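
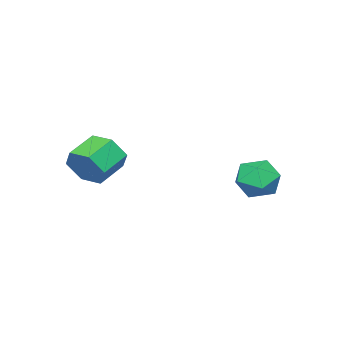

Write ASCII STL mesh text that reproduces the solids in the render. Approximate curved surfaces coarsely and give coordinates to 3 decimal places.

solid 
facet normal 0.924 0.029 -0.382
outer loop
vertex 4.838 -2.93 2.609
vertex 4.555 -3.391 1.89
vertex 4.526 -2.492 1.888
endloop
endfacet
facet normal 0.163 0.873 0.460
outer loop
vertex 4.838 -2.93 2.609
vertex 4.526 -2.492 1.888
vertex 3.627 -2.968 3.109
endloop
endfacet
facet normal 0.164 0.872 0.461
outer loop
vertex 3.627 -2.968 3.109
vertex 4.526 -2.492 1.888
vertex 3.316 -2.529 2.388
endloop
endfacet
facet normal -0.924 -0.029 0.381
outer loop
vertex 3.627 -2.968 3.109
vertex 3.316 -2.529 2.388
vertex 3.345 -3.429 2.39
endloop
endfacet
facet normal 0.924 0.029 -0.382
outer loop
vertex 4.526 -2.492 1.888
vertex 4.555 -3.391 1.89
vertex 4.243 -2.953 1.168
endloop
endfacet
facet normal -0.218 0.859 -0.464
outer loop
vertex 4.526 -2.492 1.888
vertex 4.243 -2.953 1.168
vertex 3.316 -2.529 2.388
endloop
endfacet
facet normal -0.219 0.858 -0.465
outer loop
vertex 3.316 -2.529 2.388
vertex 4.243 -2.953 1.168
vertex 3.033 -2.991 1.668
endloop
endfacet
facet normal -0.924 -0.029 0.382
outer loop
vertex 3.316 -2.529 2.388
vertex 3.033 -2.991 1.668
vertex 3.345 -3.429 2.39
endloop
endfacet
facet normal 0.924 0.030 -0.381
outer loop
vertex 4.243 -2.953 1.168
vertex 4.555 -3.391 1.89
vertex 4.273 -3.852 1.171
endloop
endfacet
facet normal -0.381 -0.016 -0.924
outer loop
vertex 4.243 -2.953 1.168
vertex 4.273 -3.852 1.171
vertex 3.033 -2.991 1.668
endloop
endfacet
facet normal -0.381 -0.015 -0.924
outer loop
vertex 3.033 -2.991 1.668
vertex 4.273 -3.852 1.171
vertex 3.062 -3.89 1.671
endloop
endfacet
facet normal -0.924 -0.029 0.382
outer loop
vertex 3.033 -2.991 1.668
vertex 3.062 -3.89 1.671
vertex 3.345 -3.429 2.39
endloop
endfacet
facet normal 0.924 0.029 -0.381
outer loop
vertex 4.273 -3.852 1.171
vertex 4.555 -3.391 1.89
vertex 4.584 -4.291 1.892
endloop
endfacet
facet normal -0.163 -0.872 -0.461
outer loop
vertex 4.273 -3.852 1.171
vertex 4.584 -4.291 1.892
vertex 3.062 -3.89 1.671
endloop
endfacet
facet normal -0.163 -0.873 -0.460
outer loop
vertex 3.062 -3.89 1.671
vertex 4.584 -4.291 1.892
vertex 3.374 -4.328 2.392
endloop
endfacet
facet normal -0.924 -0.029 0.382
outer loop
vertex 3.062 -3.89 1.671
vertex 3.374 -4.328 2.392
vertex 3.345 -3.429 2.39
endloop
endfacet
facet normal 0.924 0.029 -0.382
outer loop
vertex 4.584 -4.291 1.892
vertex 4.555 -3.391 1.89
vertex 4.867 -3.829 2.612
endloop
endfacet
facet normal 0.218 -0.858 0.465
outer loop
vertex 4.584 -4.291 1.892
vertex 4.867 -3.829 2.612
vertex 3.374 -4.328 2.392
endloop
endfacet
facet normal 0.219 -0.859 0.464
outer loop
vertex 3.374 -4.328 2.392
vertex 4.867 -3.829 2.612
vertex 3.657 -3.867 3.112
endloop
endfacet
facet normal -0.924 -0.029 0.382
outer loop
vertex 3.374 -4.328 2.392
vertex 3.657 -3.867 3.112
vertex 3.345 -3.429 2.39
endloop
endfacet
facet normal 0.924 0.029 -0.382
outer loop
vertex 4.867 -3.829 2.612
vertex 4.555 -3.391 1.89
vertex 4.838 -2.93 2.609
endloop
endfacet
facet normal 0.381 0.015 0.924
outer loop
vertex 4.867 -3.829 2.612
vertex 4.838 -2.93 2.609
vertex 3.657 -3.867 3.112
endloop
endfacet
facet normal 0.381 0.016 0.924
outer loop
vertex 3.657 -3.867 3.112
vertex 4.838 -2.93 2.609
vertex 3.627 -2.968 3.109
endloop
endfacet
facet normal -0.924 -0.030 0.381
outer loop
vertex 3.657 -3.867 3.112
vertex 3.627 -2.968 3.109
vertex 3.345 -3.429 2.39
endloop
endfacet
facet normal -0.618 0.764 -0.185
outer loop
vertex -0.124 1.381 0.5
vertex -0.791 0.976 1.054
vertex -0.155 1.582 1.435
endloop
endfacet
facet normal 0.064 0.976 -0.208
outer loop
vertex -0.124 1.381 0.5
vertex -0.155 1.582 1.435
vertex 0.687 1.435 1.005
endloop
endfacet
facet normal 0.399 0.588 -0.704
outer loop
vertex -0.124 1.381 0.5
vertex 0.687 1.435 1.005
vertex 0.572 0.739 0.358
endloop
endfacet
facet normal -0.076 0.136 -0.988
outer loop
vertex -0.124 1.381 0.5
vertex 0.572 0.739 0.358
vertex -0.341 0.456 0.389
endloop
endfacet
facet normal -0.703 0.245 -0.667
outer loop
vertex -0.124 1.381 0.5
vertex -0.341 0.456 0.389
vertex -0.791 0.976 1.054
endloop
endfacet
facet normal 0.362 0.830 0.425
outer loop
vertex 0.687 1.435 1.005
vertex -0.155 1.582 1.435
vertex 0.521 1.064 1.871
endloop
endfacet
facet normal -0.741 0.488 0.461
outer loop
vertex -0.155 1.582 1.435
vertex -0.791 0.976 1.054
vertex -0.392 0.781 1.902
endloop
endfacet
facet normal -0.880 -0.352 -0.320
outer loop
vertex -0.791 0.976 1.054
vertex -0.341 0.456 0.389
vertex -0.507 0.085 1.255
endloop
endfacet
facet normal 0.135 -0.529 -0.838
outer loop
vertex -0.341 0.456 0.389
vertex 0.572 0.739 0.358
vertex 0.335 -0.062 0.825
endloop
endfacet
facet normal 0.903 0.203 -0.378
outer loop
vertex 0.572 0.739 0.358
vertex 0.687 1.435 1.005
vertex 0.971 0.544 1.206
endloop
endfacet
facet normal 0.076 -0.136 0.988
outer loop
vertex 0.304 0.139 1.76
vertex 0.521 1.064 1.871
vertex -0.392 0.781 1.902
endloop
endfacet
facet normal -0.399 -0.588 0.704
outer loop
vertex 0.304 0.139 1.76
vertex -0.392 0.781 1.902
vertex -0.507 0.085 1.255
endloop
endfacet
facet normal -0.064 -0.976 0.208
outer loop
vertex 0.304 0.139 1.76
vertex -0.507 0.085 1.255
vertex 0.335 -0.062 0.825
endloop
endfacet
facet normal 0.618 -0.764 0.185
outer loop
vertex 0.304 0.139 1.76
vertex 0.335 -0.062 0.825
vertex 0.971 0.544 1.206
endloop
endfacet
facet normal 0.703 -0.245 0.667
outer loop
vertex 0.304 0.139 1.76
vertex 0.971 0.544 1.206
vertex 0.521 1.064 1.871
endloop
endfacet
facet normal -0.135 0.529 0.838
outer loop
vertex -0.392 0.781 1.902
vertex 0.521 1.064 1.871
vertex -0.155 1.582 1.435
endloop
endfacet
facet normal -0.903 -0.203 0.378
outer loop
vertex -0.507 0.085 1.255
vertex -0.392 0.781 1.902
vertex -0.791 0.976 1.054
endloop
endfacet
facet normal -0.362 -0.830 -0.425
outer loop
vertex 0.335 -0.062 0.825
vertex -0.507 0.085 1.255
vertex -0.341 0.456 0.389
endloop
endfacet
facet normal 0.741 -0.488 -0.461
outer loop
vertex 0.971 0.544 1.206
vertex 0.335 -0.062 0.825
vertex 0.572 0.739 0.358
endloop
endfacet
facet normal 0.880 0.352 0.320
outer loop
vertex 0.521 1.064 1.871
vertex 0.971 0.544 1.206
vertex 0.687 1.435 1.005
endloop
endfacet

endsolid


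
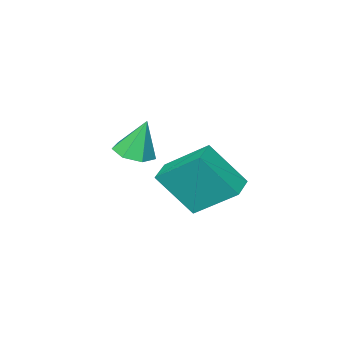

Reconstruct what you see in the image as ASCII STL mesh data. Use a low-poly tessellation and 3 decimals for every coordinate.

solid 
facet normal 0.221 -0.176 -0.959
outer loop
vertex 4.467 -3.167 -2.756
vertex 3.769 -2.783 -2.987
vertex 4.524 -2.458 -2.873
endloop
endfacet
facet normal 0.790 0.037 0.612
outer loop
vertex 4.467 -3.167 -2.756
vertex 4.524 -2.458 -2.873
vertex 3.411 -2.497 -1.433
endloop
endfacet
facet normal 0.221 -0.176 -0.959
outer loop
vertex 4.524 -2.458 -2.873
vertex 3.769 -2.783 -2.987
vertex 4.012 -1.994 -3.076
endloop
endfacet
facet normal 0.514 0.750 0.417
outer loop
vertex 4.524 -2.458 -2.873
vertex 4.012 -1.994 -3.076
vertex 3.411 -2.497 -1.433
endloop
endfacet
facet normal 0.221 -0.176 -0.959
outer loop
vertex 4.012 -1.994 -3.076
vertex 3.769 -2.783 -2.987
vertex 3.317 -2.124 -3.212
endloop
endfacet
facet normal -0.220 0.952 0.211
outer loop
vertex 4.012 -1.994 -3.076
vertex 3.317 -2.124 -3.212
vertex 3.411 -2.497 -1.433
endloop
endfacet
facet normal 0.221 -0.176 -0.959
outer loop
vertex 3.317 -2.124 -3.212
vertex 3.769 -2.783 -2.987
vertex 2.962 -2.749 -3.179
endloop
endfacet
facet normal -0.856 0.494 0.149
outer loop
vertex 3.317 -2.124 -3.212
vertex 2.962 -2.749 -3.179
vertex 3.411 -2.497 -1.433
endloop
endfacet
facet normal 0.221 -0.177 -0.959
outer loop
vertex 2.962 -2.749 -3.179
vertex 3.769 -2.783 -2.987
vertex 3.214 -3.4 -3.001
endloop
endfacet
facet normal -0.919 -0.280 0.277
outer loop
vertex 2.962 -2.749 -3.179
vertex 3.214 -3.4 -3.001
vertex 3.411 -2.497 -1.433
endloop
endfacet
facet normal 0.220 -0.176 -0.959
outer loop
vertex 3.214 -3.4 -3.001
vertex 3.769 -2.783 -2.987
vertex 3.884 -3.586 -2.813
endloop
endfacet
facet normal -0.359 -0.789 0.499
outer loop
vertex 3.214 -3.4 -3.001
vertex 3.884 -3.586 -2.813
vertex 3.411 -2.497 -1.433
endloop
endfacet
facet normal 0.220 -0.176 -0.959
outer loop
vertex 3.884 -3.586 -2.813
vertex 3.769 -2.783 -2.987
vertex 4.467 -3.167 -2.756
endloop
endfacet
facet normal 0.402 -0.647 0.648
outer loop
vertex 3.884 -3.586 -2.813
vertex 4.467 -3.167 -2.756
vertex 3.411 -2.497 -1.433
endloop
endfacet
facet normal -0.410 0.489 -0.770
outer loop
vertex 2.302 1.648 -2.992
vertex 3.131 2.179 -3.097
vertex 3.071 0.182 -4.332
endloop
endfacet
facet normal -0.837 -0.536 0.106
outer loop
vertex 3.929 -0.839 -2.723
vertex 2.302 1.648 -2.992
vertex 3.071 0.182 -4.332
endloop
endfacet
facet normal -0.410 0.489 -0.770
outer loop
vertex 3.071 0.182 -4.332
vertex 3.131 2.179 -3.097
vertex 3.9 0.713 -4.437
endloop
endfacet
facet normal 0.361 -0.688 -0.629
outer loop
vertex 3.9 0.713 -4.437
vertex 3.929 -0.839 -2.723
vertex 3.071 0.182 -4.332
endloop
endfacet
facet normal -0.361 0.688 0.629
outer loop
vertex 2.302 1.648 -2.992
vertex 3.989 1.158 -1.488
vertex 3.131 2.179 -3.097
endloop
endfacet
facet normal -0.837 -0.536 0.106
outer loop
vertex 3.16 0.627 -1.383
vertex 2.302 1.648 -2.992
vertex 3.929 -0.839 -2.723
endloop
endfacet
facet normal -0.361 0.688 0.629
outer loop
vertex 3.16 0.627 -1.383
vertex 3.989 1.158 -1.488
vertex 2.302 1.648 -2.992
endloop
endfacet
facet normal 0.837 0.536 -0.106
outer loop
vertex 3.131 2.179 -3.097
vertex 3.989 1.158 -1.488
vertex 3.9 0.713 -4.437
endloop
endfacet
facet normal 0.361 -0.688 -0.629
outer loop
vertex 4.758 -0.308 -2.828
vertex 3.929 -0.839 -2.723
vertex 3.9 0.713 -4.437
endloop
endfacet
facet normal 0.837 0.536 -0.106
outer loop
vertex 3.9 0.713 -4.437
vertex 3.989 1.158 -1.488
vertex 4.758 -0.308 -2.828
endloop
endfacet
facet normal 0.410 -0.489 0.770
outer loop
vertex 4.758 -0.308 -2.828
vertex 3.16 0.627 -1.383
vertex 3.929 -0.839 -2.723
endloop
endfacet
facet normal 0.410 -0.489 0.770
outer loop
vertex 3.989 1.158 -1.488
vertex 3.16 0.627 -1.383
vertex 4.758 -0.308 -2.828
endloop
endfacet

endsolid


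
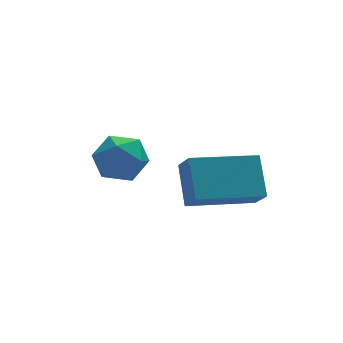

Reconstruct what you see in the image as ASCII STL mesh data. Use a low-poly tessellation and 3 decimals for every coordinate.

solid 
facet normal -0.735 -0.485 0.473
outer loop
vertex -0.774 3.89 1.847
vertex -0.414 3.091 1.587
vertex -0.157 3.473 2.378
endloop
endfacet
facet normal -0.592 0.137 0.795
outer loop
vertex -0.774 3.89 1.847
vertex -0.157 3.473 2.378
vertex -0.116 4.378 2.253
endloop
endfacet
facet normal -0.683 0.658 0.317
outer loop
vertex -0.774 3.89 1.847
vertex -0.116 4.378 2.253
vertex -0.347 4.556 1.386
endloop
endfacet
facet normal -0.884 0.359 -0.300
outer loop
vertex -0.774 3.89 1.847
vertex -0.347 4.556 1.386
vertex -0.531 3.76 0.974
endloop
endfacet
facet normal -0.916 -0.346 -0.203
outer loop
vertex -0.774 3.89 1.847
vertex -0.531 3.76 0.974
vertex -0.414 3.091 1.587
endloop
endfacet
facet normal 0.095 0.132 0.987
outer loop
vertex -0.116 4.378 2.253
vertex -0.157 3.473 2.378
vertex 0.651 3.88 2.246
endloop
endfacet
facet normal -0.138 -0.874 0.467
outer loop
vertex -0.157 3.473 2.378
vertex -0.414 3.091 1.587
vertex 0.467 3.084 1.834
endloop
endfacet
facet normal -0.428 -0.650 -0.628
outer loop
vertex -0.414 3.091 1.587
vertex -0.531 3.76 0.974
vertex 0.236 3.262 0.967
endloop
endfacet
facet normal -0.376 0.493 -0.784
outer loop
vertex -0.531 3.76 0.974
vertex -0.347 4.556 1.386
vertex 0.277 4.167 0.842
endloop
endfacet
facet normal -0.052 0.975 0.214
outer loop
vertex -0.347 4.556 1.386
vertex -0.116 4.378 2.253
vertex 0.534 4.549 1.633
endloop
endfacet
facet normal 0.884 -0.359 0.300
outer loop
vertex 0.894 3.75 1.373
vertex 0.651 3.88 2.246
vertex 0.467 3.084 1.834
endloop
endfacet
facet normal 0.683 -0.658 -0.317
outer loop
vertex 0.894 3.75 1.373
vertex 0.467 3.084 1.834
vertex 0.236 3.262 0.967
endloop
endfacet
facet normal 0.592 -0.137 -0.795
outer loop
vertex 0.894 3.75 1.373
vertex 0.236 3.262 0.967
vertex 0.277 4.167 0.842
endloop
endfacet
facet normal 0.735 0.485 -0.473
outer loop
vertex 0.894 3.75 1.373
vertex 0.277 4.167 0.842
vertex 0.534 4.549 1.633
endloop
endfacet
facet normal 0.916 0.346 0.203
outer loop
vertex 0.894 3.75 1.373
vertex 0.534 4.549 1.633
vertex 0.651 3.88 2.246
endloop
endfacet
facet normal 0.376 -0.493 0.784
outer loop
vertex 0.467 3.084 1.834
vertex 0.651 3.88 2.246
vertex -0.157 3.473 2.378
endloop
endfacet
facet normal 0.052 -0.975 -0.214
outer loop
vertex 0.236 3.262 0.967
vertex 0.467 3.084 1.834
vertex -0.414 3.091 1.587
endloop
endfacet
facet normal -0.095 -0.132 -0.987
outer loop
vertex 0.277 4.167 0.842
vertex 0.236 3.262 0.967
vertex -0.531 3.76 0.974
endloop
endfacet
facet normal 0.138 0.874 -0.467
outer loop
vertex 0.534 4.549 1.633
vertex 0.277 4.167 0.842
vertex -0.347 4.556 1.386
endloop
endfacet
facet normal 0.428 0.650 0.628
outer loop
vertex 0.651 3.88 2.246
vertex 0.534 4.549 1.633
vertex -0.116 4.378 2.253
endloop
endfacet
facet normal -0.991 0.018 0.130
outer loop
vertex 0.998 -0.088 2.172
vertex 1.146 0.937 3.158
vertex 0.921 0.581 1.488
endloop
endfacet
facet normal -0.104 -0.717 -0.689
outer loop
vertex 2.954 0.543 1.222
vertex 0.998 -0.088 2.172
vertex 0.921 0.581 1.488
endloop
endfacet
facet normal -0.991 0.020 0.129
outer loop
vertex 0.921 0.581 1.488
vertex 1.146 0.937 3.158
vertex 1.07 1.606 2.474
endloop
endfacet
facet normal -0.080 0.697 -0.713
outer loop
vertex 1.07 1.606 2.474
vertex 2.954 0.543 1.222
vertex 0.921 0.581 1.488
endloop
endfacet
facet normal 0.080 -0.697 0.713
outer loop
vertex 0.998 -0.088 2.172
vertex 3.179 0.899 2.892
vertex 1.146 0.937 3.158
endloop
endfacet
facet normal -0.104 -0.717 -0.690
outer loop
vertex 3.03 -0.126 1.906
vertex 0.998 -0.088 2.172
vertex 2.954 0.543 1.222
endloop
endfacet
facet normal 0.080 -0.697 0.713
outer loop
vertex 3.03 -0.126 1.906
vertex 3.179 0.899 2.892
vertex 0.998 -0.088 2.172
endloop
endfacet
facet normal 0.104 0.717 0.690
outer loop
vertex 1.146 0.937 3.158
vertex 3.179 0.899 2.892
vertex 1.07 1.606 2.474
endloop
endfacet
facet normal -0.080 0.697 -0.713
outer loop
vertex 3.102 1.568 2.208
vertex 2.954 0.543 1.222
vertex 1.07 1.606 2.474
endloop
endfacet
facet normal 0.104 0.717 0.689
outer loop
vertex 1.07 1.606 2.474
vertex 3.179 0.899 2.892
vertex 3.102 1.568 2.208
endloop
endfacet
facet normal 0.991 -0.019 -0.129
outer loop
vertex 3.102 1.568 2.208
vertex 3.03 -0.126 1.906
vertex 2.954 0.543 1.222
endloop
endfacet
facet normal 0.991 -0.019 -0.130
outer loop
vertex 3.179 0.899 2.892
vertex 3.03 -0.126 1.906
vertex 3.102 1.568 2.208
endloop
endfacet

endsolid


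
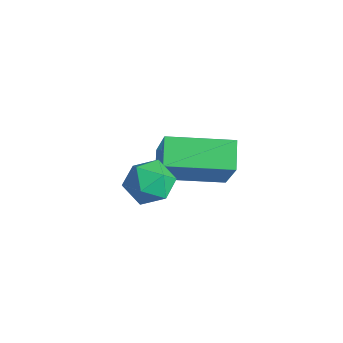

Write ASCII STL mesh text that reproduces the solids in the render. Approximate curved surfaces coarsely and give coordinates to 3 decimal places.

solid 
facet normal -0.515 -0.849 0.116
outer loop
vertex 1.289 -1.162 1.115
vertex 0.654 -0.71 1.604
vertex 0.271 -0.775 -0.563
endloop
endfacet
facet normal 0.689 -0.492 -0.532
outer loop
vertex 1.246 0.83 -0.784
vertex 1.289 -1.162 1.115
vertex 0.271 -0.775 -0.563
endloop
endfacet
facet normal -0.516 -0.848 0.117
outer loop
vertex 0.271 -0.775 -0.563
vertex 0.654 -0.71 1.604
vertex -0.363 -0.322 -0.074
endloop
endfacet
facet normal -0.509 0.194 -0.839
outer loop
vertex -0.363 -0.322 -0.074
vertex 1.246 0.83 -0.784
vertex 0.271 -0.775 -0.563
endloop
endfacet
facet normal 0.509 -0.193 0.839
outer loop
vertex 1.289 -1.162 1.115
vertex 1.629 0.895 1.383
vertex 0.654 -0.71 1.604
endloop
endfacet
facet normal 0.689 -0.492 -0.532
outer loop
vertex 2.263 0.442 0.894
vertex 1.289 -1.162 1.115
vertex 1.246 0.83 -0.784
endloop
endfacet
facet normal 0.509 -0.193 0.839
outer loop
vertex 2.263 0.442 0.894
vertex 1.629 0.895 1.383
vertex 1.289 -1.162 1.115
endloop
endfacet
facet normal -0.689 0.492 0.532
outer loop
vertex 0.654 -0.71 1.604
vertex 1.629 0.895 1.383
vertex -0.363 -0.322 -0.074
endloop
endfacet
facet normal -0.509 0.193 -0.839
outer loop
vertex 0.611 1.282 -0.295
vertex 1.246 0.83 -0.784
vertex -0.363 -0.322 -0.074
endloop
endfacet
facet normal -0.689 0.492 0.532
outer loop
vertex -0.363 -0.322 -0.074
vertex 1.629 0.895 1.383
vertex 0.611 1.282 -0.295
endloop
endfacet
facet normal 0.515 0.849 -0.116
outer loop
vertex 0.611 1.282 -0.295
vertex 2.263 0.442 0.894
vertex 1.246 0.83 -0.784
endloop
endfacet
facet normal 0.516 0.849 -0.117
outer loop
vertex 1.629 0.895 1.383
vertex 2.263 0.442 0.894
vertex 0.611 1.282 -0.295
endloop
endfacet
facet normal -0.038 0.219 0.975
outer loop
vertex 2.301 -1.942 2.715
vertex 2.388 -2.633 2.874
vertex 2.958 -2.209 2.801
endloop
endfacet
facet normal 0.232 0.764 0.602
outer loop
vertex 2.301 -1.942 2.715
vertex 2.958 -2.209 2.801
vertex 2.826 -1.75 2.269
endloop
endfacet
facet normal -0.253 0.961 0.116
outer loop
vertex 2.301 -1.942 2.715
vertex 2.826 -1.75 2.269
vertex 2.173 -1.891 2.013
endloop
endfacet
facet normal -0.823 0.536 0.189
outer loop
vertex 2.301 -1.942 2.715
vertex 2.173 -1.891 2.013
vertex 1.903 -2.437 2.387
endloop
endfacet
facet normal -0.690 0.079 0.719
outer loop
vertex 2.301 -1.942 2.715
vertex 1.903 -2.437 2.387
vertex 2.388 -2.633 2.874
endloop
endfacet
facet normal 0.809 0.529 0.255
outer loop
vertex 2.826 -1.75 2.269
vertex 2.958 -2.209 2.801
vertex 3.237 -2.323 2.153
endloop
endfacet
facet normal 0.372 -0.352 0.859
outer loop
vertex 2.958 -2.209 2.801
vertex 2.388 -2.633 2.874
vertex 2.967 -2.869 2.527
endloop
endfacet
facet normal -0.682 -0.580 0.446
outer loop
vertex 2.388 -2.633 2.874
vertex 1.903 -2.437 2.387
vertex 2.314 -3.01 2.271
endloop
endfacet
facet normal -0.896 0.160 -0.414
outer loop
vertex 1.903 -2.437 2.387
vertex 2.173 -1.891 2.013
vertex 2.182 -2.551 1.739
endloop
endfacet
facet normal 0.026 0.846 -0.532
outer loop
vertex 2.173 -1.891 2.013
vertex 2.826 -1.75 2.269
vertex 2.752 -2.127 1.666
endloop
endfacet
facet normal 0.823 -0.536 -0.189
outer loop
vertex 2.839 -2.818 1.825
vertex 3.237 -2.323 2.153
vertex 2.967 -2.869 2.527
endloop
endfacet
facet normal 0.253 -0.961 -0.116
outer loop
vertex 2.839 -2.818 1.825
vertex 2.967 -2.869 2.527
vertex 2.314 -3.01 2.271
endloop
endfacet
facet normal -0.232 -0.764 -0.602
outer loop
vertex 2.839 -2.818 1.825
vertex 2.314 -3.01 2.271
vertex 2.182 -2.551 1.739
endloop
endfacet
facet normal 0.038 -0.219 -0.975
outer loop
vertex 2.839 -2.818 1.825
vertex 2.182 -2.551 1.739
vertex 2.752 -2.127 1.666
endloop
endfacet
facet normal 0.690 -0.079 -0.719
outer loop
vertex 2.839 -2.818 1.825
vertex 2.752 -2.127 1.666
vertex 3.237 -2.323 2.153
endloop
endfacet
facet normal 0.896 -0.160 0.414
outer loop
vertex 2.967 -2.869 2.527
vertex 3.237 -2.323 2.153
vertex 2.958 -2.209 2.801
endloop
endfacet
facet normal -0.026 -0.846 0.532
outer loop
vertex 2.314 -3.01 2.271
vertex 2.967 -2.869 2.527
vertex 2.388 -2.633 2.874
endloop
endfacet
facet normal -0.809 -0.529 -0.255
outer loop
vertex 2.182 -2.551 1.739
vertex 2.314 -3.01 2.271
vertex 1.903 -2.437 2.387
endloop
endfacet
facet normal -0.372 0.352 -0.859
outer loop
vertex 2.752 -2.127 1.666
vertex 2.182 -2.551 1.739
vertex 2.173 -1.891 2.013
endloop
endfacet
facet normal 0.682 0.580 -0.446
outer loop
vertex 3.237 -2.323 2.153
vertex 2.752 -2.127 1.666
vertex 2.826 -1.75 2.269
endloop
endfacet

endsolid


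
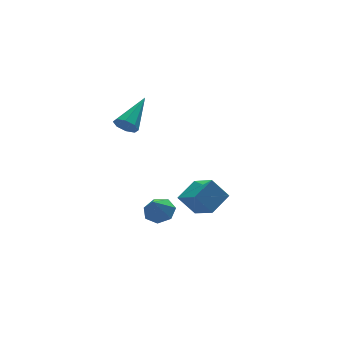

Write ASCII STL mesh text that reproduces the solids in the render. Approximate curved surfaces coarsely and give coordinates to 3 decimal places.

solid 
facet normal -0.688 -0.543 -0.481
outer loop
vertex 0.321 -2.048 0.978
vertex -0.072 -1.969 1.451
vertex 0.051 -1.661 0.928
endloop
endfacet
facet normal 0.625 0.346 -0.700
outer loop
vertex 0.321 -2.048 0.978
vertex 0.051 -1.661 0.928
vertex 1.272 -0.911 2.389
endloop
endfacet
facet normal -0.689 -0.542 -0.481
outer loop
vertex 0.051 -1.661 0.928
vertex -0.072 -1.969 1.451
vertex -0.291 -1.454 1.184
endloop
endfacet
facet normal 0.114 0.842 -0.528
outer loop
vertex 0.051 -1.661 0.928
vertex -0.291 -1.454 1.184
vertex 1.272 -0.911 2.389
endloop
endfacet
facet normal -0.689 -0.542 -0.480
outer loop
vertex -0.291 -1.454 1.184
vertex -0.072 -1.969 1.451
vertex -0.504 -1.549 1.597
endloop
endfacet
facet normal -0.351 0.936 0.034
outer loop
vertex -0.291 -1.454 1.184
vertex -0.504 -1.549 1.597
vertex 1.272 -0.911 2.389
endloop
endfacet
facet normal -0.690 -0.542 -0.480
outer loop
vertex -0.504 -1.549 1.597
vertex -0.072 -1.969 1.451
vertex -0.464 -1.89 1.925
endloop
endfacet
facet normal -0.497 0.571 0.654
outer loop
vertex -0.504 -1.549 1.597
vertex -0.464 -1.89 1.925
vertex 1.272 -0.911 2.389
endloop
endfacet
facet normal -0.689 -0.543 -0.480
outer loop
vertex -0.464 -1.89 1.925
vertex -0.072 -1.969 1.451
vertex -0.194 -2.277 1.975
endloop
endfacet
facet normal -0.237 -0.040 0.971
outer loop
vertex -0.464 -1.89 1.925
vertex -0.194 -2.277 1.975
vertex 1.272 -0.911 2.389
endloop
endfacet
facet normal -0.688 -0.544 -0.480
outer loop
vertex -0.194 -2.277 1.975
vertex -0.072 -1.969 1.451
vertex 0.148 -2.484 1.719
endloop
endfacet
facet normal 0.274 -0.536 0.799
outer loop
vertex -0.194 -2.277 1.975
vertex 0.148 -2.484 1.719
vertex 1.272 -0.911 2.389
endloop
endfacet
facet normal -0.688 -0.544 -0.480
outer loop
vertex 0.148 -2.484 1.719
vertex -0.072 -1.969 1.451
vertex 0.361 -2.389 1.306
endloop
endfacet
facet normal 0.740 -0.630 0.237
outer loop
vertex 0.148 -2.484 1.719
vertex 0.361 -2.389 1.306
vertex 1.272 -0.911 2.389
endloop
endfacet
facet normal -0.688 -0.543 -0.481
outer loop
vertex 0.361 -2.389 1.306
vertex -0.072 -1.969 1.451
vertex 0.321 -2.048 0.978
endloop
endfacet
facet normal 0.885 -0.265 -0.383
outer loop
vertex 0.361 -2.389 1.306
vertex 0.321 -2.048 0.978
vertex 1.272 -0.911 2.389
endloop
endfacet
facet normal -0.547 0.321 0.773
outer loop
vertex 2.826 -2.916 -3.327
vertex 3.901 -2.361 -2.797
vertex 2.53 -1.634 -4.068
endloop
endfacet
facet normal -0.814 -0.420 -0.401
outer loop
vertex 3.219 -2.039 -5.043
vertex 2.826 -2.916 -3.327
vertex 2.53 -1.634 -4.068
endloop
endfacet
facet normal -0.546 0.322 0.773
outer loop
vertex 2.53 -1.634 -4.068
vertex 3.901 -2.361 -2.797
vertex 3.605 -1.08 -3.539
endloop
endfacet
facet normal -0.196 0.849 -0.491
outer loop
vertex 3.605 -1.08 -3.539
vertex 3.219 -2.039 -5.043
vertex 2.53 -1.634 -4.068
endloop
endfacet
facet normal 0.196 -0.849 0.491
outer loop
vertex 2.826 -2.916 -3.327
vertex 4.59 -2.766 -3.772
vertex 3.901 -2.361 -2.797
endloop
endfacet
facet normal -0.814 -0.420 -0.401
outer loop
vertex 3.515 -3.32 -4.301
vertex 2.826 -2.916 -3.327
vertex 3.219 -2.039 -5.043
endloop
endfacet
facet normal 0.196 -0.849 0.491
outer loop
vertex 3.515 -3.32 -4.301
vertex 4.59 -2.766 -3.772
vertex 2.826 -2.916 -3.327
endloop
endfacet
facet normal 0.814 0.420 0.401
outer loop
vertex 3.901 -2.361 -2.797
vertex 4.59 -2.766 -3.772
vertex 3.605 -1.08 -3.539
endloop
endfacet
facet normal -0.196 0.849 -0.491
outer loop
vertex 4.294 -1.484 -4.513
vertex 3.219 -2.039 -5.043
vertex 3.605 -1.08 -3.539
endloop
endfacet
facet normal 0.814 0.420 0.402
outer loop
vertex 3.605 -1.08 -3.539
vertex 4.59 -2.766 -3.772
vertex 4.294 -1.484 -4.513
endloop
endfacet
facet normal 0.547 -0.321 -0.773
outer loop
vertex 4.294 -1.484 -4.513
vertex 3.515 -3.32 -4.301
vertex 3.219 -2.039 -5.043
endloop
endfacet
facet normal 0.546 -0.321 -0.774
outer loop
vertex 4.59 -2.766 -3.772
vertex 3.515 -3.32 -4.301
vertex 4.294 -1.484 -4.513
endloop
endfacet
facet normal 0.416 0.394 -0.820
outer loop
vertex 1.469 -3.955 -3.072
vertex 0.809 -3.653 -3.262
vertex 1.356 -3.357 -2.842
endloop
endfacet
facet normal 0.574 -0.197 0.795
outer loop
vertex 1.469 -3.955 -3.072
vertex 1.356 -3.357 -2.842
vertex 0.311 -4.127 -2.278
endloop
endfacet
facet normal 0.415 0.395 -0.819
outer loop
vertex 1.356 -3.357 -2.842
vertex 0.809 -3.653 -3.262
vertex 0.831 -2.982 -2.927
endloop
endfacet
facet normal 0.163 0.429 0.888
outer loop
vertex 1.356 -3.357 -2.842
vertex 0.831 -2.982 -2.927
vertex 0.311 -4.127 -2.278
endloop
endfacet
facet normal 0.417 0.395 -0.819
outer loop
vertex 0.831 -2.982 -2.927
vertex 0.809 -3.653 -3.262
vertex 0.29 -3.112 -3.265
endloop
endfacet
facet normal -0.526 0.587 0.615
outer loop
vertex 0.831 -2.982 -2.927
vertex 0.29 -3.112 -3.265
vertex 0.311 -4.127 -2.278
endloop
endfacet
facet normal 0.416 0.394 -0.820
outer loop
vertex 0.29 -3.112 -3.265
vertex 0.809 -3.653 -3.262
vertex 0.14 -3.65 -3.6
endloop
endfacet
facet normal -0.971 0.157 0.182
outer loop
vertex 0.29 -3.112 -3.265
vertex 0.14 -3.65 -3.6
vertex 0.311 -4.127 -2.278
endloop
endfacet
facet normal 0.416 0.394 -0.820
outer loop
vertex 0.14 -3.65 -3.6
vertex 0.809 -3.653 -3.262
vertex 0.494 -4.19 -3.68
endloop
endfacet
facet normal -0.839 -0.537 -0.085
outer loop
vertex 0.14 -3.65 -3.6
vertex 0.494 -4.19 -3.68
vertex 0.311 -4.127 -2.278
endloop
endfacet
facet normal 0.414 0.395 -0.820
outer loop
vertex 0.494 -4.19 -3.68
vertex 0.809 -3.653 -3.262
vertex 1.086 -4.325 -3.446
endloop
endfacet
facet normal -0.228 -0.974 0.014
outer loop
vertex 0.494 -4.19 -3.68
vertex 1.086 -4.325 -3.446
vertex 0.311 -4.127 -2.278
endloop
endfacet
facet normal 0.417 0.396 -0.818
outer loop
vertex 1.086 -4.325 -3.446
vertex 0.809 -3.653 -3.262
vertex 1.469 -3.955 -3.072
endloop
endfacet
facet normal 0.400 -0.823 0.405
outer loop
vertex 1.086 -4.325 -3.446
vertex 1.469 -3.955 -3.072
vertex 0.311 -4.127 -2.278
endloop
endfacet

endsolid


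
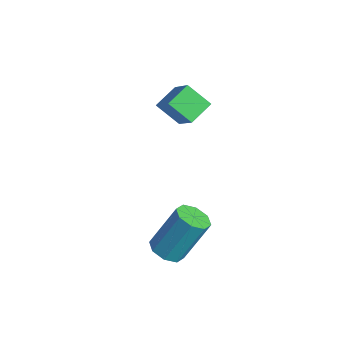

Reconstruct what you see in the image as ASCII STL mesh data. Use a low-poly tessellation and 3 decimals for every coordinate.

solid 
facet normal -0.750 0.015 -0.661
outer loop
vertex -2.13 -1.928 2.416
vertex -2.517 -0.948 2.878
vertex -1.413 -1.267 1.618
endloop
endfacet
facet normal 0.337 -0.851 -0.402
outer loop
vertex -0.183 -1.292 2.702
vertex -2.13 -1.928 2.416
vertex -1.413 -1.267 1.618
endloop
endfacet
facet normal -0.750 0.015 -0.661
outer loop
vertex -1.413 -1.267 1.618
vertex -2.517 -0.948 2.878
vertex -1.801 -0.288 2.08
endloop
endfacet
facet normal 0.569 0.524 -0.633
outer loop
vertex -1.801 -0.288 2.08
vertex -0.183 -1.292 2.702
vertex -1.413 -1.267 1.618
endloop
endfacet
facet normal -0.569 -0.524 0.634
outer loop
vertex -2.13 -1.928 2.416
vertex -1.287 -0.973 3.962
vertex -2.517 -0.948 2.878
endloop
endfacet
facet normal 0.337 -0.851 -0.402
outer loop
vertex -0.899 -1.952 3.5
vertex -2.13 -1.928 2.416
vertex -0.183 -1.292 2.702
endloop
endfacet
facet normal -0.568 -0.524 0.634
outer loop
vertex -0.899 -1.952 3.5
vertex -1.287 -0.973 3.962
vertex -2.13 -1.928 2.416
endloop
endfacet
facet normal -0.337 0.851 0.402
outer loop
vertex -2.517 -0.948 2.878
vertex -1.287 -0.973 3.962
vertex -1.801 -0.288 2.08
endloop
endfacet
facet normal 0.569 0.524 -0.634
outer loop
vertex -0.57 -0.312 3.164
vertex -0.183 -1.292 2.702
vertex -1.801 -0.288 2.08
endloop
endfacet
facet normal -0.337 0.851 0.402
outer loop
vertex -1.801 -0.288 2.08
vertex -1.287 -0.973 3.962
vertex -0.57 -0.312 3.164
endloop
endfacet
facet normal 0.750 -0.015 0.661
outer loop
vertex -0.57 -0.312 3.164
vertex -0.899 -1.952 3.5
vertex -0.183 -1.292 2.702
endloop
endfacet
facet normal 0.750 -0.015 0.661
outer loop
vertex -1.287 -0.973 3.962
vertex -0.899 -1.952 3.5
vertex -0.57 -0.312 3.164
endloop
endfacet
facet normal -0.089 -0.487 -0.869
outer loop
vertex 3.292 -3.173 -1.833
vertex 2.888 -3.695 -1.499
vertex 2.738 -3.056 -1.842
endloop
endfacet
facet normal 0.187 0.848 -0.496
outer loop
vertex 3.292 -3.173 -1.833
vertex 2.738 -3.056 -1.842
vertex 3.476 -2.163 -0.036
endloop
endfacet
facet normal 0.185 0.849 -0.495
outer loop
vertex 3.476 -2.163 -0.036
vertex 2.738 -3.056 -1.842
vertex 2.922 -2.047 -0.044
endloop
endfacet
facet normal 0.090 0.488 0.868
outer loop
vertex 3.476 -2.163 -0.036
vertex 2.922 -2.047 -0.044
vertex 3.072 -2.685 0.299
endloop
endfacet
facet normal -0.090 -0.487 -0.869
outer loop
vertex 2.738 -3.056 -1.842
vertex 2.888 -3.695 -1.499
vertex 2.271 -3.314 -1.649
endloop
endfacet
facet normal -0.561 0.745 -0.361
outer loop
vertex 2.738 -3.056 -1.842
vertex 2.271 -3.314 -1.649
vertex 2.922 -2.047 -0.044
endloop
endfacet
facet normal -0.561 0.745 -0.361
outer loop
vertex 2.922 -2.047 -0.044
vertex 2.271 -3.314 -1.649
vertex 2.456 -2.305 0.148
endloop
endfacet
facet normal 0.088 0.488 0.869
outer loop
vertex 2.922 -2.047 -0.044
vertex 2.456 -2.305 0.148
vertex 3.072 -2.685 0.299
endloop
endfacet
facet normal -0.090 -0.487 -0.869
outer loop
vertex 2.271 -3.314 -1.649
vertex 2.888 -3.695 -1.499
vertex 2.166 -3.794 -1.369
endloop
endfacet
facet normal -0.979 0.206 -0.015
outer loop
vertex 2.271 -3.314 -1.649
vertex 2.166 -3.794 -1.369
vertex 2.456 -2.305 0.148
endloop
endfacet
facet normal -0.979 0.205 -0.015
outer loop
vertex 2.456 -2.305 0.148
vertex 2.166 -3.794 -1.369
vertex 2.351 -2.785 0.429
endloop
endfacet
facet normal 0.089 0.489 0.868
outer loop
vertex 2.456 -2.305 0.148
vertex 2.351 -2.785 0.429
vertex 3.072 -2.685 0.299
endloop
endfacet
facet normal -0.089 -0.488 -0.868
outer loop
vertex 2.166 -3.794 -1.369
vertex 2.888 -3.695 -1.499
vertex 2.484 -4.217 -1.164
endloop
endfacet
facet normal -0.823 -0.454 0.340
outer loop
vertex 2.166 -3.794 -1.369
vertex 2.484 -4.217 -1.164
vertex 2.351 -2.785 0.429
endloop
endfacet
facet normal -0.823 -0.454 0.340
outer loop
vertex 2.351 -2.785 0.429
vertex 2.484 -4.217 -1.164
vertex 2.668 -3.207 0.633
endloop
endfacet
facet normal 0.089 0.487 0.869
outer loop
vertex 2.351 -2.785 0.429
vertex 2.668 -3.207 0.633
vertex 3.072 -2.685 0.299
endloop
endfacet
facet normal -0.090 -0.488 -0.868
outer loop
vertex 2.484 -4.217 -1.164
vertex 2.888 -3.695 -1.499
vertex 3.038 -4.333 -1.156
endloop
endfacet
facet normal -0.185 -0.849 0.496
outer loop
vertex 2.484 -4.217 -1.164
vertex 3.038 -4.333 -1.156
vertex 2.668 -3.207 0.633
endloop
endfacet
facet normal -0.187 -0.848 0.495
outer loop
vertex 2.668 -3.207 0.633
vertex 3.038 -4.333 -1.156
vertex 3.222 -3.324 0.642
endloop
endfacet
facet normal 0.089 0.487 0.869
outer loop
vertex 2.668 -3.207 0.633
vertex 3.222 -3.324 0.642
vertex 3.072 -2.685 0.299
endloop
endfacet
facet normal -0.088 -0.488 -0.869
outer loop
vertex 3.038 -4.333 -1.156
vertex 2.888 -3.695 -1.499
vertex 3.504 -4.075 -1.348
endloop
endfacet
facet normal 0.561 -0.745 0.361
outer loop
vertex 3.038 -4.333 -1.156
vertex 3.504 -4.075 -1.348
vertex 3.222 -3.324 0.642
endloop
endfacet
facet normal 0.561 -0.745 0.361
outer loop
vertex 3.222 -3.324 0.642
vertex 3.504 -4.075 -1.348
vertex 3.689 -3.066 0.449
endloop
endfacet
facet normal 0.090 0.487 0.869
outer loop
vertex 3.222 -3.324 0.642
vertex 3.689 -3.066 0.449
vertex 3.072 -2.685 0.299
endloop
endfacet
facet normal -0.089 -0.489 -0.868
outer loop
vertex 3.504 -4.075 -1.348
vertex 2.888 -3.695 -1.499
vertex 3.609 -3.595 -1.629
endloop
endfacet
facet normal 0.979 -0.205 0.015
outer loop
vertex 3.504 -4.075 -1.348
vertex 3.609 -3.595 -1.629
vertex 3.689 -3.066 0.449
endloop
endfacet
facet normal 0.979 -0.206 0.015
outer loop
vertex 3.689 -3.066 0.449
vertex 3.609 -3.595 -1.629
vertex 3.794 -2.586 0.169
endloop
endfacet
facet normal 0.090 0.487 0.869
outer loop
vertex 3.689 -3.066 0.449
vertex 3.794 -2.586 0.169
vertex 3.072 -2.685 0.299
endloop
endfacet
facet normal -0.089 -0.487 -0.869
outer loop
vertex 3.609 -3.595 -1.629
vertex 2.888 -3.695 -1.499
vertex 3.292 -3.173 -1.833
endloop
endfacet
facet normal 0.823 0.454 -0.340
outer loop
vertex 3.609 -3.595 -1.629
vertex 3.292 -3.173 -1.833
vertex 3.794 -2.586 0.169
endloop
endfacet
facet normal 0.823 0.454 -0.340
outer loop
vertex 3.794 -2.586 0.169
vertex 3.292 -3.173 -1.833
vertex 3.476 -2.163 -0.036
endloop
endfacet
facet normal 0.089 0.488 0.868
outer loop
vertex 3.794 -2.586 0.169
vertex 3.476 -2.163 -0.036
vertex 3.072 -2.685 0.299
endloop
endfacet

endsolid


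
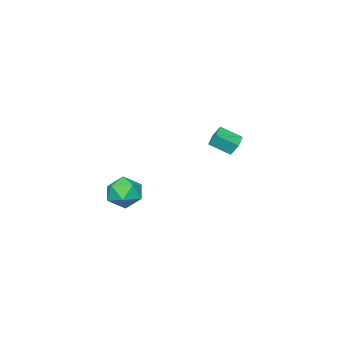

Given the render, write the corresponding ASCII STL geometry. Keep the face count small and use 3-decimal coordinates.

solid 
facet normal 0.239 0.940 0.243
outer loop
vertex 3.505 2.183 -3.478
vertex 3.782 1.858 -2.494
vertex 4.513 1.875 -3.278
endloop
endfacet
facet normal 0.342 0.823 -0.454
outer loop
vertex 3.505 2.183 -3.478
vertex 4.513 1.875 -3.278
vertex 4.031 1.574 -4.187
endloop
endfacet
facet normal -0.280 0.616 -0.737
outer loop
vertex 3.505 2.183 -3.478
vertex 4.031 1.574 -4.187
vertex 3.001 1.371 -3.965
endloop
endfacet
facet normal -0.767 0.605 -0.214
outer loop
vertex 3.505 2.183 -3.478
vertex 3.001 1.371 -3.965
vertex 2.848 1.547 -2.918
endloop
endfacet
facet normal -0.446 0.805 0.391
outer loop
vertex 3.505 2.183 -3.478
vertex 2.848 1.547 -2.918
vertex 3.782 1.858 -2.494
endloop
endfacet
facet normal 0.805 0.285 -0.521
outer loop
vertex 4.031 1.574 -4.187
vertex 4.513 1.875 -3.278
vertex 4.632 0.873 -3.642
endloop
endfacet
facet normal 0.639 0.475 0.606
outer loop
vertex 4.513 1.875 -3.278
vertex 3.782 1.858 -2.494
vertex 4.479 1.049 -2.595
endloop
endfacet
facet normal -0.469 0.255 0.846
outer loop
vertex 3.782 1.858 -2.494
vertex 2.848 1.547 -2.918
vertex 3.449 0.846 -2.373
endloop
endfacet
facet normal -0.989 -0.069 -0.133
outer loop
vertex 2.848 1.547 -2.918
vertex 3.001 1.371 -3.965
vertex 2.967 0.545 -3.282
endloop
endfacet
facet normal -0.201 -0.051 -0.978
outer loop
vertex 3.001 1.371 -3.965
vertex 4.031 1.574 -4.187
vertex 3.698 0.562 -4.066
endloop
endfacet
facet normal 0.767 -0.605 0.214
outer loop
vertex 3.975 0.237 -3.082
vertex 4.632 0.873 -3.642
vertex 4.479 1.049 -2.595
endloop
endfacet
facet normal 0.280 -0.616 0.737
outer loop
vertex 3.975 0.237 -3.082
vertex 4.479 1.049 -2.595
vertex 3.449 0.846 -2.373
endloop
endfacet
facet normal -0.342 -0.823 0.454
outer loop
vertex 3.975 0.237 -3.082
vertex 3.449 0.846 -2.373
vertex 2.967 0.545 -3.282
endloop
endfacet
facet normal -0.239 -0.940 -0.243
outer loop
vertex 3.975 0.237 -3.082
vertex 2.967 0.545 -3.282
vertex 3.698 0.562 -4.066
endloop
endfacet
facet normal 0.446 -0.805 -0.391
outer loop
vertex 3.975 0.237 -3.082
vertex 3.698 0.562 -4.066
vertex 4.632 0.873 -3.642
endloop
endfacet
facet normal 0.989 0.069 0.133
outer loop
vertex 4.479 1.049 -2.595
vertex 4.632 0.873 -3.642
vertex 4.513 1.875 -3.278
endloop
endfacet
facet normal 0.201 0.051 0.978
outer loop
vertex 3.449 0.846 -2.373
vertex 4.479 1.049 -2.595
vertex 3.782 1.858 -2.494
endloop
endfacet
facet normal -0.805 -0.285 0.521
outer loop
vertex 2.967 0.545 -3.282
vertex 3.449 0.846 -2.373
vertex 2.848 1.547 -2.918
endloop
endfacet
facet normal -0.639 -0.475 -0.606
outer loop
vertex 3.698 0.562 -4.066
vertex 2.967 0.545 -3.282
vertex 3.001 1.371 -3.965
endloop
endfacet
facet normal 0.469 -0.255 -0.846
outer loop
vertex 4.632 0.873 -3.642
vertex 3.698 0.562 -4.066
vertex 4.031 1.574 -4.187
endloop
endfacet
facet normal -0.855 -0.505 0.119
outer loop
vertex -3.17 0.957 -1.646
vertex -3.312 1.369 -0.916
vertex -3.843 1.936 -2.329
endloop
endfacet
facet normal 0.167 -0.484 -0.859
outer loop
vertex -2.868 2.511 -2.464
vertex -3.17 0.957 -1.646
vertex -3.843 1.936 -2.329
endloop
endfacet
facet normal -0.855 -0.504 0.119
outer loop
vertex -3.843 1.936 -2.329
vertex -3.312 1.369 -0.916
vertex -3.984 2.348 -1.599
endloop
endfacet
facet normal -0.491 0.715 -0.498
outer loop
vertex -3.984 2.348 -1.599
vertex -2.868 2.511 -2.464
vertex -3.843 1.936 -2.329
endloop
endfacet
facet normal 0.490 -0.715 0.499
outer loop
vertex -3.17 0.957 -1.646
vertex -2.337 1.944 -1.051
vertex -3.312 1.369 -0.916
endloop
endfacet
facet normal 0.167 -0.484 -0.859
outer loop
vertex -2.196 1.532 -1.781
vertex -3.17 0.957 -1.646
vertex -2.868 2.511 -2.464
endloop
endfacet
facet normal 0.491 -0.715 0.498
outer loop
vertex -2.196 1.532 -1.781
vertex -2.337 1.944 -1.051
vertex -3.17 0.957 -1.646
endloop
endfacet
facet normal -0.167 0.485 0.859
outer loop
vertex -3.312 1.369 -0.916
vertex -2.337 1.944 -1.051
vertex -3.984 2.348 -1.599
endloop
endfacet
facet normal -0.491 0.714 -0.499
outer loop
vertex -3.01 2.923 -1.734
vertex -2.868 2.511 -2.464
vertex -3.984 2.348 -1.599
endloop
endfacet
facet normal -0.167 0.484 0.859
outer loop
vertex -3.984 2.348 -1.599
vertex -2.337 1.944 -1.051
vertex -3.01 2.923 -1.734
endloop
endfacet
facet normal 0.855 0.504 -0.118
outer loop
vertex -3.01 2.923 -1.734
vertex -2.196 1.532 -1.781
vertex -2.868 2.511 -2.464
endloop
endfacet
facet normal 0.855 0.504 -0.120
outer loop
vertex -2.337 1.944 -1.051
vertex -2.196 1.532 -1.781
vertex -3.01 2.923 -1.734
endloop
endfacet

endsolid


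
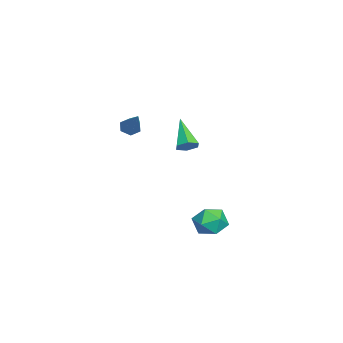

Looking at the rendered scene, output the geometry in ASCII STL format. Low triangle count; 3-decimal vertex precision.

solid 
facet normal 0.699 0.244 -0.672
outer loop
vertex -1.201 1.388 1.336
vertex -1.644 1.32 0.851
vertex -1.565 1.905 1.145
endloop
endfacet
facet normal 0.251 0.486 0.837
outer loop
vertex -1.201 1.388 1.336
vertex -1.565 1.905 1.145
vertex -3.076 0.82 2.229
endloop
endfacet
facet normal 0.699 0.244 -0.672
outer loop
vertex -1.565 1.905 1.145
vertex -1.644 1.32 0.851
vertex -2.007 1.837 0.661
endloop
endfacet
facet normal -0.427 0.863 0.269
outer loop
vertex -1.565 1.905 1.145
vertex -2.007 1.837 0.661
vertex -3.076 0.82 2.229
endloop
endfacet
facet normal 0.699 0.244 -0.672
outer loop
vertex -2.007 1.837 0.661
vertex -1.644 1.32 0.851
vertex -2.086 1.252 0.366
endloop
endfacet
facet normal -0.867 0.313 -0.388
outer loop
vertex -2.007 1.837 0.661
vertex -2.086 1.252 0.366
vertex -3.076 0.82 2.229
endloop
endfacet
facet normal 0.699 0.244 -0.672
outer loop
vertex -2.086 1.252 0.366
vertex -1.644 1.32 0.851
vertex -1.723 0.735 0.556
endloop
endfacet
facet normal -0.628 -0.616 -0.476
outer loop
vertex -2.086 1.252 0.366
vertex -1.723 0.735 0.556
vertex -3.076 0.82 2.229
endloop
endfacet
facet normal 0.699 0.245 -0.672
outer loop
vertex -1.723 0.735 0.556
vertex -1.644 1.32 0.851
vertex -1.28 0.803 1.041
endloop
endfacet
facet normal 0.052 -0.994 0.092
outer loop
vertex -1.723 0.735 0.556
vertex -1.28 0.803 1.041
vertex -3.076 0.82 2.229
endloop
endfacet
facet normal 0.699 0.245 -0.672
outer loop
vertex -1.28 0.803 1.041
vertex -1.644 1.32 0.851
vertex -1.201 1.388 1.336
endloop
endfacet
facet normal 0.491 -0.444 0.749
outer loop
vertex -1.28 0.803 1.041
vertex -1.201 1.388 1.336
vertex -3.076 0.82 2.229
endloop
endfacet
facet normal -0.971 -0.220 -0.095
outer loop
vertex -0.943 3.028 -4.0
vertex -0.697 2.078 -4.313
vertex -0.839 2.27 -3.31
endloop
endfacet
facet normal -0.869 0.263 0.420
outer loop
vertex -0.943 3.028 -4.0
vertex -0.839 2.27 -3.31
vertex -0.458 3.206 -3.108
endloop
endfacet
facet normal -0.544 0.829 0.130
outer loop
vertex -0.943 3.028 -4.0
vertex -0.458 3.206 -3.108
vertex -0.08 3.592 -3.986
endloop
endfacet
facet normal -0.446 0.696 -0.563
outer loop
vertex -0.943 3.028 -4.0
vertex -0.08 3.592 -3.986
vertex -0.228 2.895 -4.73
endloop
endfacet
facet normal -0.709 0.048 -0.703
outer loop
vertex -0.943 3.028 -4.0
vertex -0.228 2.895 -4.73
vertex -0.697 2.078 -4.313
endloop
endfacet
facet normal -0.427 -0.021 0.904
outer loop
vertex -0.458 3.206 -3.108
vertex -0.839 2.27 -3.31
vertex 0.088 2.365 -2.87
endloop
endfacet
facet normal -0.593 -0.802 0.070
outer loop
vertex -0.839 2.27 -3.31
vertex -0.697 2.078 -4.313
vertex -0.06 1.668 -3.614
endloop
endfacet
facet normal -0.170 -0.369 -0.914
outer loop
vertex -0.697 2.078 -4.313
vertex -0.228 2.895 -4.73
vertex 0.318 2.054 -4.492
endloop
endfacet
facet normal 0.257 0.679 -0.687
outer loop
vertex -0.228 2.895 -4.73
vertex -0.08 3.592 -3.986
vertex 0.699 2.99 -4.29
endloop
endfacet
facet normal 0.098 0.895 0.436
outer loop
vertex -0.08 3.592 -3.986
vertex -0.458 3.206 -3.108
vertex 0.557 3.182 -3.287
endloop
endfacet
facet normal 0.446 -0.696 0.563
outer loop
vertex 0.803 2.232 -3.6
vertex 0.088 2.365 -2.87
vertex -0.06 1.668 -3.614
endloop
endfacet
facet normal 0.544 -0.829 -0.130
outer loop
vertex 0.803 2.232 -3.6
vertex -0.06 1.668 -3.614
vertex 0.318 2.054 -4.492
endloop
endfacet
facet normal 0.869 -0.263 -0.420
outer loop
vertex 0.803 2.232 -3.6
vertex 0.318 2.054 -4.492
vertex 0.699 2.99 -4.29
endloop
endfacet
facet normal 0.971 0.220 0.095
outer loop
vertex 0.803 2.232 -3.6
vertex 0.699 2.99 -4.29
vertex 0.557 3.182 -3.287
endloop
endfacet
facet normal 0.709 -0.048 0.703
outer loop
vertex 0.803 2.232 -3.6
vertex 0.557 3.182 -3.287
vertex 0.088 2.365 -2.87
endloop
endfacet
facet normal -0.257 -0.679 0.687
outer loop
vertex -0.06 1.668 -3.614
vertex 0.088 2.365 -2.87
vertex -0.839 2.27 -3.31
endloop
endfacet
facet normal -0.098 -0.895 -0.436
outer loop
vertex 0.318 2.054 -4.492
vertex -0.06 1.668 -3.614
vertex -0.697 2.078 -4.313
endloop
endfacet
facet normal 0.427 0.021 -0.904
outer loop
vertex 0.699 2.99 -4.29
vertex 0.318 2.054 -4.492
vertex -0.228 2.895 -4.73
endloop
endfacet
facet normal 0.593 0.802 -0.070
outer loop
vertex 0.557 3.182 -3.287
vertex 0.699 2.99 -4.29
vertex -0.08 3.592 -3.986
endloop
endfacet
facet normal 0.170 0.369 0.914
outer loop
vertex 0.088 2.365 -2.87
vertex 0.557 3.182 -3.287
vertex -0.458 3.206 -3.108
endloop
endfacet
facet normal -0.671 -0.288 -0.683
outer loop
vertex -0.227 -1.445 2.162
vertex -0.63 -1.515 2.587
vertex -0.576 -0.995 2.315
endloop
endfacet
facet normal 0.605 0.633 -0.482
outer loop
vertex -0.227 -1.445 2.162
vertex -0.576 -0.995 2.315
vertex 0.65 -0.965 3.893
endloop
endfacet
facet normal -0.670 -0.288 -0.684
outer loop
vertex -0.576 -0.995 2.315
vertex -0.63 -1.515 2.587
vertex -0.979 -1.065 2.739
endloop
endfacet
facet normal -0.106 0.992 0.063
outer loop
vertex -0.576 -0.995 2.315
vertex -0.979 -1.065 2.739
vertex 0.65 -0.965 3.893
endloop
endfacet
facet normal -0.670 -0.289 -0.683
outer loop
vertex -0.979 -1.065 2.739
vertex -0.63 -1.515 2.587
vertex -1.033 -1.585 3.012
endloop
endfacet
facet normal -0.538 0.435 0.722
outer loop
vertex -0.979 -1.065 2.739
vertex -1.033 -1.585 3.012
vertex 0.65 -0.965 3.893
endloop
endfacet
facet normal -0.671 -0.287 -0.684
outer loop
vertex -1.033 -1.585 3.012
vertex -0.63 -1.515 2.587
vertex -0.684 -2.036 2.859
endloop
endfacet
facet normal -0.259 -0.484 0.836
outer loop
vertex -1.033 -1.585 3.012
vertex -0.684 -2.036 2.859
vertex 0.65 -0.965 3.893
endloop
endfacet
facet normal -0.671 -0.287 -0.684
outer loop
vertex -0.684 -2.036 2.859
vertex -0.63 -1.515 2.587
vertex -0.281 -1.966 2.434
endloop
endfacet
facet normal 0.452 -0.843 0.290
outer loop
vertex -0.684 -2.036 2.859
vertex -0.281 -1.966 2.434
vertex 0.65 -0.965 3.893
endloop
endfacet
facet normal -0.671 -0.287 -0.684
outer loop
vertex -0.281 -1.966 2.434
vertex -0.63 -1.515 2.587
vertex -0.227 -1.445 2.162
endloop
endfacet
facet normal 0.885 -0.285 -0.369
outer loop
vertex -0.281 -1.966 2.434
vertex -0.227 -1.445 2.162
vertex 0.65 -0.965 3.893
endloop
endfacet

endsolid


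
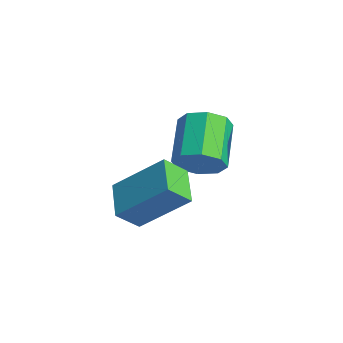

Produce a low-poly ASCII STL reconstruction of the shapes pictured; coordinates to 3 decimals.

solid 
facet normal 0.728 -0.427 -0.536
outer loop
vertex -1.991 0.326 2.208
vertex -2.606 -0.142 1.746
vertex -2.209 0.66 1.646
endloop
endfacet
facet normal 0.608 0.763 0.218
outer loop
vertex -1.991 0.326 2.208
vertex -2.209 0.66 1.646
vertex -3.359 1.129 3.216
endloop
endfacet
facet normal 0.608 0.763 0.218
outer loop
vertex -3.359 1.129 3.216
vertex -2.209 0.66 1.646
vertex -3.577 1.463 2.654
endloop
endfacet
facet normal -0.728 0.428 0.536
outer loop
vertex -3.359 1.129 3.216
vertex -3.577 1.463 2.654
vertex -3.974 0.662 2.754
endloop
endfacet
facet normal 0.728 -0.427 -0.536
outer loop
vertex -2.209 0.66 1.646
vertex -2.606 -0.142 1.746
vertex -2.659 0.524 1.143
endloop
endfacet
facet normal 0.206 0.882 -0.423
outer loop
vertex -2.209 0.66 1.646
vertex -2.659 0.524 1.143
vertex -3.577 1.463 2.654
endloop
endfacet
facet normal 0.207 0.882 -0.422
outer loop
vertex -3.577 1.463 2.654
vertex -2.659 0.524 1.143
vertex -4.027 1.328 2.151
endloop
endfacet
facet normal -0.728 0.428 0.536
outer loop
vertex -3.577 1.463 2.654
vertex -4.027 1.328 2.151
vertex -3.974 0.662 2.754
endloop
endfacet
facet normal 0.728 -0.427 -0.536
outer loop
vertex -2.659 0.524 1.143
vertex -2.606 -0.142 1.746
vertex -3.078 -0.002 0.993
endloop
endfacet
facet normal -0.316 0.485 -0.816
outer loop
vertex -2.659 0.524 1.143
vertex -3.078 -0.002 0.993
vertex -4.027 1.328 2.151
endloop
endfacet
facet normal -0.316 0.485 -0.816
outer loop
vertex -4.027 1.328 2.151
vertex -3.078 -0.002 0.993
vertex -4.447 0.802 2.001
endloop
endfacet
facet normal -0.727 0.428 0.536
outer loop
vertex -4.027 1.328 2.151
vertex -4.447 0.802 2.001
vertex -3.974 0.662 2.754
endloop
endfacet
facet normal 0.728 -0.428 -0.536
outer loop
vertex -3.078 -0.002 0.993
vertex -2.606 -0.142 1.746
vertex -3.221 -0.609 1.284
endloop
endfacet
facet normal -0.654 -0.196 -0.731
outer loop
vertex -3.078 -0.002 0.993
vertex -3.221 -0.609 1.284
vertex -4.447 0.802 2.001
endloop
endfacet
facet normal -0.654 -0.197 -0.731
outer loop
vertex -4.447 0.802 2.001
vertex -3.221 -0.609 1.284
vertex -4.589 0.194 2.292
endloop
endfacet
facet normal -0.728 0.427 0.537
outer loop
vertex -4.447 0.802 2.001
vertex -4.589 0.194 2.292
vertex -3.974 0.662 2.754
endloop
endfacet
facet normal 0.728 -0.428 -0.536
outer loop
vertex -3.221 -0.609 1.284
vertex -2.606 -0.142 1.746
vertex -3.003 -0.943 1.846
endloop
endfacet
facet normal -0.608 -0.763 -0.218
outer loop
vertex -3.221 -0.609 1.284
vertex -3.003 -0.943 1.846
vertex -4.589 0.194 2.292
endloop
endfacet
facet normal -0.608 -0.763 -0.218
outer loop
vertex -4.589 0.194 2.292
vertex -3.003 -0.943 1.846
vertex -4.371 -0.14 2.854
endloop
endfacet
facet normal -0.728 0.427 0.536
outer loop
vertex -4.589 0.194 2.292
vertex -4.371 -0.14 2.854
vertex -3.974 0.662 2.754
endloop
endfacet
facet normal 0.728 -0.428 -0.536
outer loop
vertex -3.003 -0.943 1.846
vertex -2.606 -0.142 1.746
vertex -2.553 -0.808 2.349
endloop
endfacet
facet normal -0.207 -0.883 0.422
outer loop
vertex -3.003 -0.943 1.846
vertex -2.553 -0.808 2.349
vertex -4.371 -0.14 2.854
endloop
endfacet
facet normal -0.207 -0.882 0.423
outer loop
vertex -4.371 -0.14 2.854
vertex -2.553 -0.808 2.349
vertex -3.921 -0.004 3.357
endloop
endfacet
facet normal -0.728 0.427 0.536
outer loop
vertex -4.371 -0.14 2.854
vertex -3.921 -0.004 3.357
vertex -3.974 0.662 2.754
endloop
endfacet
facet normal 0.727 -0.428 -0.536
outer loop
vertex -2.553 -0.808 2.349
vertex -2.606 -0.142 1.746
vertex -2.133 -0.282 2.499
endloop
endfacet
facet normal 0.316 -0.485 0.816
outer loop
vertex -2.553 -0.808 2.349
vertex -2.133 -0.282 2.499
vertex -3.921 -0.004 3.357
endloop
endfacet
facet normal 0.316 -0.484 0.816
outer loop
vertex -3.921 -0.004 3.357
vertex -2.133 -0.282 2.499
vertex -3.502 0.522 3.507
endloop
endfacet
facet normal -0.728 0.427 0.536
outer loop
vertex -3.921 -0.004 3.357
vertex -3.502 0.522 3.507
vertex -3.974 0.662 2.754
endloop
endfacet
facet normal 0.728 -0.427 -0.537
outer loop
vertex -2.133 -0.282 2.499
vertex -2.606 -0.142 1.746
vertex -1.991 0.326 2.208
endloop
endfacet
facet normal 0.654 0.197 0.731
outer loop
vertex -2.133 -0.282 2.499
vertex -1.991 0.326 2.208
vertex -3.502 0.522 3.507
endloop
endfacet
facet normal 0.654 0.196 0.731
outer loop
vertex -3.502 0.522 3.507
vertex -1.991 0.326 2.208
vertex -3.359 1.129 3.216
endloop
endfacet
facet normal -0.728 0.428 0.536
outer loop
vertex -3.502 0.522 3.507
vertex -3.359 1.129 3.216
vertex -3.974 0.662 2.754
endloop
endfacet
facet normal -0.894 0.284 0.346
outer loop
vertex -1.936 -3.333 1.962
vertex -0.984 -2.025 3.347
vertex -1.966 -2.553 1.245
endloop
endfacet
facet normal -0.446 -0.615 -0.650
outer loop
vertex -0.696 -2.955 0.753
vertex -1.936 -3.333 1.962
vertex -1.966 -2.553 1.245
endloop
endfacet
facet normal -0.894 0.284 0.346
outer loop
vertex -1.966 -2.553 1.245
vertex -0.984 -2.025 3.347
vertex -1.014 -1.244 2.63
endloop
endfacet
facet normal -0.029 0.736 -0.676
outer loop
vertex -1.014 -1.244 2.63
vertex -0.696 -2.955 0.753
vertex -1.966 -2.553 1.245
endloop
endfacet
facet normal 0.029 -0.736 0.676
outer loop
vertex -1.936 -3.333 1.962
vertex 0.286 -2.427 2.855
vertex -0.984 -2.025 3.347
endloop
endfacet
facet normal -0.447 -0.614 -0.650
outer loop
vertex -0.666 -3.736 1.47
vertex -1.936 -3.333 1.962
vertex -0.696 -2.955 0.753
endloop
endfacet
facet normal 0.028 -0.736 0.676
outer loop
vertex -0.666 -3.736 1.47
vertex 0.286 -2.427 2.855
vertex -1.936 -3.333 1.962
endloop
endfacet
facet normal 0.446 0.614 0.651
outer loop
vertex -0.984 -2.025 3.347
vertex 0.286 -2.427 2.855
vertex -1.014 -1.244 2.63
endloop
endfacet
facet normal -0.028 0.736 -0.676
outer loop
vertex 0.256 -1.647 2.138
vertex -0.696 -2.955 0.753
vertex -1.014 -1.244 2.63
endloop
endfacet
facet normal 0.447 0.615 0.650
outer loop
vertex -1.014 -1.244 2.63
vertex 0.286 -2.427 2.855
vertex 0.256 -1.647 2.138
endloop
endfacet
facet normal 0.894 -0.284 -0.347
outer loop
vertex 0.256 -1.647 2.138
vertex -0.666 -3.736 1.47
vertex -0.696 -2.955 0.753
endloop
endfacet
facet normal 0.894 -0.284 -0.346
outer loop
vertex 0.286 -2.427 2.855
vertex -0.666 -3.736 1.47
vertex 0.256 -1.647 2.138
endloop
endfacet

endsolid


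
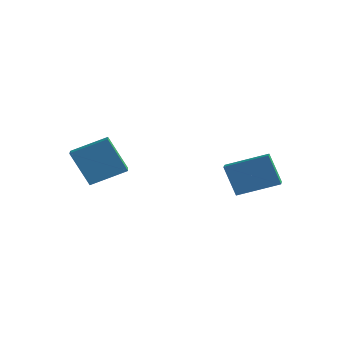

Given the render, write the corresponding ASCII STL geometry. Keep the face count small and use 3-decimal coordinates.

solid 
facet normal -0.579 -0.694 -0.428
outer loop
vertex -1.911 -2.565 1.934
vertex -2.535 -1.95 1.781
vertex -1.11 -2.178 0.221
endloop
endfacet
facet normal 0.702 -0.692 0.172
outer loop
vertex -0.085 -0.95 0.979
vertex -1.911 -2.565 1.934
vertex -1.11 -2.178 0.221
endloop
endfacet
facet normal -0.579 -0.694 -0.428
outer loop
vertex -1.11 -2.178 0.221
vertex -2.535 -1.95 1.781
vertex -1.735 -1.563 0.069
endloop
endfacet
facet normal 0.414 0.202 -0.887
outer loop
vertex -1.735 -1.563 0.069
vertex -0.085 -0.95 0.979
vertex -1.11 -2.178 0.221
endloop
endfacet
facet normal -0.415 -0.201 0.887
outer loop
vertex -1.911 -2.565 1.934
vertex -1.51 -0.722 2.539
vertex -2.535 -1.95 1.781
endloop
endfacet
facet normal 0.701 -0.692 0.171
outer loop
vertex -0.885 -1.337 2.691
vertex -1.911 -2.565 1.934
vertex -0.085 -0.95 0.979
endloop
endfacet
facet normal -0.414 -0.201 0.888
outer loop
vertex -0.885 -1.337 2.691
vertex -1.51 -0.722 2.539
vertex -1.911 -2.565 1.934
endloop
endfacet
facet normal -0.702 0.692 -0.172
outer loop
vertex -2.535 -1.95 1.781
vertex -1.51 -0.722 2.539
vertex -1.735 -1.563 0.069
endloop
endfacet
facet normal 0.415 0.200 -0.887
outer loop
vertex -0.709 -0.335 0.826
vertex -0.085 -0.95 0.979
vertex -1.735 -1.563 0.069
endloop
endfacet
facet normal -0.701 0.692 -0.172
outer loop
vertex -1.735 -1.563 0.069
vertex -1.51 -0.722 2.539
vertex -0.709 -0.335 0.826
endloop
endfacet
facet normal 0.579 0.694 0.428
outer loop
vertex -0.709 -0.335 0.826
vertex -0.885 -1.337 2.691
vertex -0.085 -0.95 0.979
endloop
endfacet
facet normal 0.579 0.694 0.428
outer loop
vertex -1.51 -0.722 2.539
vertex -0.885 -1.337 2.691
vertex -0.709 -0.335 0.826
endloop
endfacet
facet normal -0.612 0.762 -0.214
outer loop
vertex 1.924 2.843 0.85
vertex 3.292 4.128 1.513
vertex 2.567 2.936 -0.656
endloop
endfacet
facet normal -0.687 -0.645 -0.333
outer loop
vertex 3.148 2.212 -0.453
vertex 1.924 2.843 0.85
vertex 2.567 2.936 -0.656
endloop
endfacet
facet normal -0.612 0.762 -0.214
outer loop
vertex 2.567 2.936 -0.656
vertex 3.292 4.128 1.513
vertex 3.935 4.221 0.007
endloop
endfacet
facet normal 0.392 0.057 -0.918
outer loop
vertex 3.935 4.221 0.007
vertex 3.148 2.212 -0.453
vertex 2.567 2.936 -0.656
endloop
endfacet
facet normal -0.392 -0.057 0.918
outer loop
vertex 1.924 2.843 0.85
vertex 3.873 3.404 1.716
vertex 3.292 4.128 1.513
endloop
endfacet
facet normal -0.687 -0.645 -0.333
outer loop
vertex 2.505 2.119 1.053
vertex 1.924 2.843 0.85
vertex 3.148 2.212 -0.453
endloop
endfacet
facet normal -0.392 -0.057 0.918
outer loop
vertex 2.505 2.119 1.053
vertex 3.873 3.404 1.716
vertex 1.924 2.843 0.85
endloop
endfacet
facet normal 0.687 0.645 0.333
outer loop
vertex 3.292 4.128 1.513
vertex 3.873 3.404 1.716
vertex 3.935 4.221 0.007
endloop
endfacet
facet normal 0.392 0.057 -0.918
outer loop
vertex 4.516 3.497 0.21
vertex 3.148 2.212 -0.453
vertex 3.935 4.221 0.007
endloop
endfacet
facet normal 0.687 0.645 0.333
outer loop
vertex 3.935 4.221 0.007
vertex 3.873 3.404 1.716
vertex 4.516 3.497 0.21
endloop
endfacet
facet normal 0.612 -0.762 0.214
outer loop
vertex 4.516 3.497 0.21
vertex 2.505 2.119 1.053
vertex 3.148 2.212 -0.453
endloop
endfacet
facet normal 0.612 -0.762 0.214
outer loop
vertex 3.873 3.404 1.716
vertex 2.505 2.119 1.053
vertex 4.516 3.497 0.21
endloop
endfacet

endsolid


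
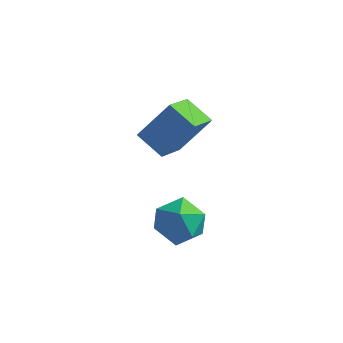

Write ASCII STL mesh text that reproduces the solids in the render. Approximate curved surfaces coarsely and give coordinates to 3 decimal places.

solid 
facet normal -0.524 -0.403 -0.750
outer loop
vertex 2.581 0.429 0.585
vertex 1.453 0.856 1.144
vertex 2.711 1.997 -0.349
endloop
endfacet
facet normal 0.849 -0.321 -0.420
outer loop
vertex 3.707 2.764 1.076
vertex 2.581 0.429 0.585
vertex 2.711 1.997 -0.349
endloop
endfacet
facet normal -0.524 -0.403 -0.750
outer loop
vertex 2.711 1.997 -0.349
vertex 1.453 0.856 1.144
vertex 1.583 2.424 0.21
endloop
endfacet
facet normal 0.071 0.857 -0.511
outer loop
vertex 1.583 2.424 0.21
vertex 3.707 2.764 1.076
vertex 2.711 1.997 -0.349
endloop
endfacet
facet normal -0.071 -0.857 0.511
outer loop
vertex 2.581 0.429 0.585
vertex 2.449 1.623 2.569
vertex 1.453 0.856 1.144
endloop
endfacet
facet normal 0.849 -0.321 -0.420
outer loop
vertex 3.577 1.196 2.01
vertex 2.581 0.429 0.585
vertex 3.707 2.764 1.076
endloop
endfacet
facet normal -0.071 -0.857 0.511
outer loop
vertex 3.577 1.196 2.01
vertex 2.449 1.623 2.569
vertex 2.581 0.429 0.585
endloop
endfacet
facet normal -0.849 0.321 0.420
outer loop
vertex 1.453 0.856 1.144
vertex 2.449 1.623 2.569
vertex 1.583 2.424 0.21
endloop
endfacet
facet normal 0.071 0.857 -0.511
outer loop
vertex 2.579 3.191 1.635
vertex 3.707 2.764 1.076
vertex 1.583 2.424 0.21
endloop
endfacet
facet normal -0.849 0.321 0.420
outer loop
vertex 1.583 2.424 0.21
vertex 2.449 1.623 2.569
vertex 2.579 3.191 1.635
endloop
endfacet
facet normal 0.524 0.403 0.750
outer loop
vertex 2.579 3.191 1.635
vertex 3.577 1.196 2.01
vertex 3.707 2.764 1.076
endloop
endfacet
facet normal 0.524 0.403 0.750
outer loop
vertex 2.449 1.623 2.569
vertex 3.577 1.196 2.01
vertex 2.579 3.191 1.635
endloop
endfacet
facet normal -0.206 0.937 0.281
outer loop
vertex 3.747 1.033 -2.802
vertex 2.656 0.769 -2.723
vertex 3.331 0.65 -1.83
endloop
endfacet
facet normal 0.450 0.749 0.487
outer loop
vertex 3.747 1.033 -2.802
vertex 3.331 0.65 -1.83
vertex 4.331 0.287 -2.195
endloop
endfacet
facet normal 0.820 0.564 -0.096
outer loop
vertex 3.747 1.033 -2.802
vertex 4.331 0.287 -2.195
vertex 4.274 0.18 -3.314
endloop
endfacet
facet normal 0.392 0.639 -0.661
outer loop
vertex 3.747 1.033 -2.802
vertex 4.274 0.18 -3.314
vertex 3.239 0.478 -3.64
endloop
endfacet
facet normal -0.242 0.870 -0.430
outer loop
vertex 3.747 1.033 -2.802
vertex 3.239 0.478 -3.64
vertex 2.656 0.769 -2.723
endloop
endfacet
facet normal 0.392 0.172 0.904
outer loop
vertex 4.331 0.287 -2.195
vertex 3.331 0.65 -1.83
vertex 3.601 -0.438 -1.74
endloop
endfacet
facet normal -0.669 0.478 0.569
outer loop
vertex 3.331 0.65 -1.83
vertex 2.656 0.769 -2.723
vertex 2.566 -0.14 -2.066
endloop
endfacet
facet normal -0.727 0.369 -0.579
outer loop
vertex 2.656 0.769 -2.723
vertex 3.239 0.478 -3.64
vertex 2.509 -0.247 -3.185
endloop
endfacet
facet normal 0.299 -0.005 -0.954
outer loop
vertex 3.239 0.478 -3.64
vertex 4.274 0.18 -3.314
vertex 3.509 -0.61 -3.55
endloop
endfacet
facet normal 0.991 -0.126 -0.038
outer loop
vertex 4.274 0.18 -3.314
vertex 4.331 0.287 -2.195
vertex 4.184 -0.729 -2.657
endloop
endfacet
facet normal -0.392 -0.639 0.661
outer loop
vertex 3.093 -0.993 -2.578
vertex 3.601 -0.438 -1.74
vertex 2.566 -0.14 -2.066
endloop
endfacet
facet normal -0.820 -0.564 0.096
outer loop
vertex 3.093 -0.993 -2.578
vertex 2.566 -0.14 -2.066
vertex 2.509 -0.247 -3.185
endloop
endfacet
facet normal -0.450 -0.749 -0.487
outer loop
vertex 3.093 -0.993 -2.578
vertex 2.509 -0.247 -3.185
vertex 3.509 -0.61 -3.55
endloop
endfacet
facet normal 0.206 -0.937 -0.281
outer loop
vertex 3.093 -0.993 -2.578
vertex 3.509 -0.61 -3.55
vertex 4.184 -0.729 -2.657
endloop
endfacet
facet normal 0.242 -0.870 0.430
outer loop
vertex 3.093 -0.993 -2.578
vertex 4.184 -0.729 -2.657
vertex 3.601 -0.438 -1.74
endloop
endfacet
facet normal -0.299 0.005 0.954
outer loop
vertex 2.566 -0.14 -2.066
vertex 3.601 -0.438 -1.74
vertex 3.331 0.65 -1.83
endloop
endfacet
facet normal -0.991 0.126 0.038
outer loop
vertex 2.509 -0.247 -3.185
vertex 2.566 -0.14 -2.066
vertex 2.656 0.769 -2.723
endloop
endfacet
facet normal -0.392 -0.172 -0.904
outer loop
vertex 3.509 -0.61 -3.55
vertex 2.509 -0.247 -3.185
vertex 3.239 0.478 -3.64
endloop
endfacet
facet normal 0.669 -0.478 -0.569
outer loop
vertex 4.184 -0.729 -2.657
vertex 3.509 -0.61 -3.55
vertex 4.274 0.18 -3.314
endloop
endfacet
facet normal 0.727 -0.369 0.579
outer loop
vertex 3.601 -0.438 -1.74
vertex 4.184 -0.729 -2.657
vertex 4.331 0.287 -2.195
endloop
endfacet

endsolid


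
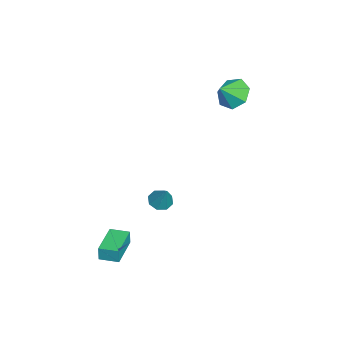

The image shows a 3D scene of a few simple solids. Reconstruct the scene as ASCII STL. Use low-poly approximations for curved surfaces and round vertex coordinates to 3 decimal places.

solid 
facet normal -0.551 0.525 -0.649
outer loop
vertex -2.31 2.087 3.187
vertex -3.049 1.403 3.261
vertex -2.905 2.236 3.813
endloop
endfacet
facet normal 0.718 0.358 0.597
outer loop
vertex -2.31 2.087 3.187
vertex -2.905 2.236 3.813
vertex -2.371 0.757 4.059
endloop
endfacet
facet normal -0.550 0.525 -0.649
outer loop
vertex -2.905 2.236 3.813
vertex -3.049 1.403 3.261
vertex -3.609 1.758 4.023
endloop
endfacet
facet normal 0.144 0.213 0.966
outer loop
vertex -2.905 2.236 3.813
vertex -3.609 1.758 4.023
vertex -2.371 0.757 4.059
endloop
endfacet
facet normal -0.551 0.525 -0.649
outer loop
vertex -3.609 1.758 4.023
vertex -3.049 1.403 3.261
vertex -3.891 1.012 3.659
endloop
endfacet
facet normal -0.292 -0.328 0.898
outer loop
vertex -3.609 1.758 4.023
vertex -3.891 1.012 3.659
vertex -2.371 0.757 4.059
endloop
endfacet
facet normal -0.551 0.525 -0.649
outer loop
vertex -3.891 1.012 3.659
vertex -3.049 1.403 3.261
vertex -3.539 0.56 2.995
endloop
endfacet
facet normal -0.261 -0.857 0.445
outer loop
vertex -3.891 1.012 3.659
vertex -3.539 0.56 2.995
vertex -2.371 0.757 4.059
endloop
endfacet
facet normal -0.550 0.525 -0.649
outer loop
vertex -3.539 0.56 2.995
vertex -3.049 1.403 3.261
vertex -2.818 0.743 2.532
endloop
endfacet
facet normal 0.213 -0.976 -0.053
outer loop
vertex -3.539 0.56 2.995
vertex -2.818 0.743 2.532
vertex -2.371 0.757 4.059
endloop
endfacet
facet normal -0.551 0.524 -0.649
outer loop
vertex -2.818 0.743 2.532
vertex -3.049 1.403 3.261
vertex -2.271 1.423 2.617
endloop
endfacet
facet normal 0.773 -0.594 -0.221
outer loop
vertex -2.818 0.743 2.532
vertex -2.271 1.423 2.617
vertex -2.371 0.757 4.059
endloop
endfacet
facet normal -0.551 0.525 -0.649
outer loop
vertex -2.271 1.423 2.617
vertex -3.049 1.403 3.261
vertex -2.31 2.087 3.187
endloop
endfacet
facet normal 0.998 -0.001 0.069
outer loop
vertex -2.271 1.423 2.617
vertex -2.31 2.087 3.187
vertex -2.371 0.757 4.059
endloop
endfacet
facet normal -0.986 0.166 -0.004
outer loop
vertex 2.379 -4.243 -3.485
vertex 2.552 -3.217 -3.471
vertex 2.384 -4.232 -4.295
endloop
endfacet
facet normal -0.166 -0.986 -0.014
outer loop
vertex 4.228 -4.543 -4.289
vertex 2.379 -4.243 -3.485
vertex 2.384 -4.232 -4.295
endloop
endfacet
facet normal -0.986 0.166 -0.004
outer loop
vertex 2.384 -4.232 -4.295
vertex 2.552 -3.217 -3.471
vertex 2.557 -3.206 -4.28
endloop
endfacet
facet normal 0.006 0.014 -1.000
outer loop
vertex 2.557 -3.206 -4.28
vertex 4.228 -4.543 -4.289
vertex 2.384 -4.232 -4.295
endloop
endfacet
facet normal -0.005 -0.013 1.000
outer loop
vertex 2.379 -4.243 -3.485
vertex 4.396 -3.528 -3.465
vertex 2.552 -3.217 -3.471
endloop
endfacet
facet normal -0.166 -0.986 -0.014
outer loop
vertex 4.223 -4.554 -3.48
vertex 2.379 -4.243 -3.485
vertex 4.228 -4.543 -4.289
endloop
endfacet
facet normal -0.005 -0.014 1.000
outer loop
vertex 4.223 -4.554 -3.48
vertex 4.396 -3.528 -3.465
vertex 2.379 -4.243 -3.485
endloop
endfacet
facet normal 0.166 0.986 0.014
outer loop
vertex 2.552 -3.217 -3.471
vertex 4.396 -3.528 -3.465
vertex 2.557 -3.206 -4.28
endloop
endfacet
facet normal 0.005 0.013 -1.000
outer loop
vertex 4.401 -3.517 -4.275
vertex 4.228 -4.543 -4.289
vertex 2.557 -3.206 -4.28
endloop
endfacet
facet normal 0.166 0.986 0.014
outer loop
vertex 2.557 -3.206 -4.28
vertex 4.396 -3.528 -3.465
vertex 4.401 -3.517 -4.275
endloop
endfacet
facet normal 0.986 -0.166 0.004
outer loop
vertex 4.401 -3.517 -4.275
vertex 4.223 -4.554 -3.48
vertex 4.228 -4.543 -4.289
endloop
endfacet
facet normal 0.986 -0.166 0.004
outer loop
vertex 4.396 -3.528 -3.465
vertex 4.223 -4.554 -3.48
vertex 4.401 -3.517 -4.275
endloop
endfacet
facet normal -0.440 -0.276 -0.855
outer loop
vertex 1.08 -2.043 -2.844
vertex 0.479 -1.921 -2.574
vertex 0.925 -1.56 -2.92
endloop
endfacet
facet normal 0.950 0.285 -0.124
outer loop
vertex 1.08 -2.043 -2.844
vertex 0.925 -1.56 -2.92
vertex 1.121 -1.519 -1.326
endloop
endfacet
facet normal -0.441 -0.275 -0.855
outer loop
vertex 0.925 -1.56 -2.92
vertex 0.479 -1.921 -2.574
vertex 0.509 -1.288 -2.793
endloop
endfacet
facet normal 0.527 0.846 -0.087
outer loop
vertex 0.925 -1.56 -2.92
vertex 0.509 -1.288 -2.793
vertex 1.121 -1.519 -1.326
endloop
endfacet
facet normal -0.440 -0.275 -0.855
outer loop
vertex 0.509 -1.288 -2.793
vertex 0.479 -1.921 -2.574
vertex 0.075 -1.387 -2.538
endloop
endfacet
facet normal -0.106 0.974 0.198
outer loop
vertex 0.509 -1.288 -2.793
vertex 0.075 -1.387 -2.538
vertex 1.121 -1.519 -1.326
endloop
endfacet
facet normal -0.440 -0.275 -0.855
outer loop
vertex 0.075 -1.387 -2.538
vertex 0.479 -1.921 -2.574
vertex -0.122 -1.799 -2.304
endloop
endfacet
facet normal -0.576 0.594 0.562
outer loop
vertex 0.075 -1.387 -2.538
vertex -0.122 -1.799 -2.304
vertex 1.121 -1.519 -1.326
endloop
endfacet
facet normal -0.440 -0.276 -0.855
outer loop
vertex -0.122 -1.799 -2.304
vertex 0.479 -1.921 -2.574
vertex 0.033 -2.282 -2.228
endloop
endfacet
facet normal -0.607 -0.070 0.792
outer loop
vertex -0.122 -1.799 -2.304
vertex 0.033 -2.282 -2.228
vertex 1.121 -1.519 -1.326
endloop
endfacet
facet normal -0.440 -0.275 -0.855
outer loop
vertex 0.033 -2.282 -2.228
vertex 0.479 -1.921 -2.574
vertex 0.449 -2.553 -2.355
endloop
endfacet
facet normal -0.182 -0.632 0.754
outer loop
vertex 0.033 -2.282 -2.228
vertex 0.449 -2.553 -2.355
vertex 1.121 -1.519 -1.326
endloop
endfacet
facet normal -0.440 -0.275 -0.855
outer loop
vertex 0.449 -2.553 -2.355
vertex 0.479 -1.921 -2.574
vertex 0.883 -2.454 -2.61
endloop
endfacet
facet normal 0.449 -0.760 0.470
outer loop
vertex 0.449 -2.553 -2.355
vertex 0.883 -2.454 -2.61
vertex 1.121 -1.519 -1.326
endloop
endfacet
facet normal -0.440 -0.276 -0.855
outer loop
vertex 0.883 -2.454 -2.61
vertex 0.479 -1.921 -2.574
vertex 1.08 -2.043 -2.844
endloop
endfacet
facet normal 0.919 -0.380 0.106
outer loop
vertex 0.883 -2.454 -2.61
vertex 1.08 -2.043 -2.844
vertex 1.121 -1.519 -1.326
endloop
endfacet

endsolid


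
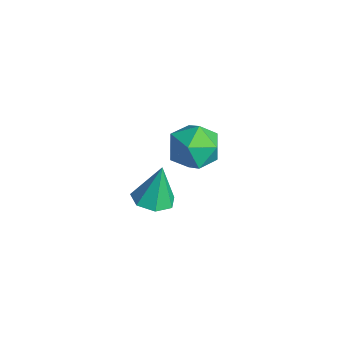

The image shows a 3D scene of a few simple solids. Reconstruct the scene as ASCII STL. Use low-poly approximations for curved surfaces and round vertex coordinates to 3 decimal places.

solid 
facet normal 0.032 -0.235 -0.971
outer loop
vertex 2.34 -3.336 -4.345
vertex 1.557 -3.107 -4.426
vertex 2.234 -2.653 -4.514
endloop
endfacet
facet normal 0.892 0.234 0.387
outer loop
vertex 2.34 -3.336 -4.345
vertex 2.234 -2.653 -4.514
vertex 1.503 -2.713 -2.794
endloop
endfacet
facet normal 0.031 -0.235 -0.972
outer loop
vertex 2.234 -2.653 -4.514
vertex 1.557 -3.107 -4.426
vertex 1.618 -2.312 -4.616
endloop
endfacet
facet normal 0.445 0.869 0.219
outer loop
vertex 2.234 -2.653 -4.514
vertex 1.618 -2.312 -4.616
vertex 1.503 -2.713 -2.794
endloop
endfacet
facet normal 0.033 -0.235 -0.972
outer loop
vertex 1.618 -2.312 -4.616
vertex 1.557 -3.107 -4.426
vertex 0.956 -2.57 -4.576
endloop
endfacet
facet normal -0.348 0.920 0.181
outer loop
vertex 1.618 -2.312 -4.616
vertex 0.956 -2.57 -4.576
vertex 1.503 -2.713 -2.794
endloop
endfacet
facet normal 0.033 -0.235 -0.971
outer loop
vertex 0.956 -2.57 -4.576
vertex 1.557 -3.107 -4.426
vertex 0.747 -3.232 -4.423
endloop
endfacet
facet normal -0.887 0.350 0.300
outer loop
vertex 0.956 -2.57 -4.576
vertex 0.747 -3.232 -4.423
vertex 1.503 -2.713 -2.794
endloop
endfacet
facet normal 0.033 -0.235 -0.971
outer loop
vertex 0.747 -3.232 -4.423
vertex 1.557 -3.107 -4.426
vertex 1.148 -3.801 -4.272
endloop
endfacet
facet normal -0.769 -0.412 0.488
outer loop
vertex 0.747 -3.232 -4.423
vertex 1.148 -3.801 -4.272
vertex 1.503 -2.713 -2.794
endloop
endfacet
facet normal 0.031 -0.234 -0.972
outer loop
vertex 1.148 -3.801 -4.272
vertex 1.557 -3.107 -4.426
vertex 1.857 -3.847 -4.238
endloop
endfacet
facet normal -0.080 -0.793 0.603
outer loop
vertex 1.148 -3.801 -4.272
vertex 1.857 -3.847 -4.238
vertex 1.503 -2.713 -2.794
endloop
endfacet
facet normal 0.032 -0.234 -0.972
outer loop
vertex 1.857 -3.847 -4.238
vertex 1.557 -3.107 -4.426
vertex 2.34 -3.336 -4.345
endloop
endfacet
facet normal 0.658 -0.505 0.558
outer loop
vertex 1.857 -3.847 -4.238
vertex 2.34 -3.336 -4.345
vertex 1.503 -2.713 -2.794
endloop
endfacet
facet normal -0.624 -0.095 0.775
outer loop
vertex 2.689 -2.222 0.486
vertex 3.162 -3.096 0.76
vertex 3.489 -2.193 1.134
endloop
endfacet
facet normal -0.519 0.594 0.615
outer loop
vertex 2.689 -2.222 0.486
vertex 3.489 -2.193 1.134
vertex 3.407 -1.49 0.386
endloop
endfacet
facet normal -0.717 0.694 -0.063
outer loop
vertex 2.689 -2.222 0.486
vertex 3.407 -1.49 0.386
vertex 3.028 -1.957 -0.45
endloop
endfacet
facet normal -0.944 0.069 -0.323
outer loop
vertex 2.689 -2.222 0.486
vertex 3.028 -1.957 -0.45
vertex 2.877 -2.95 -0.219
endloop
endfacet
facet normal -0.887 -0.419 0.196
outer loop
vertex 2.689 -2.222 0.486
vertex 2.877 -2.95 -0.219
vertex 3.162 -3.096 0.76
endloop
endfacet
facet normal 0.179 0.727 0.663
outer loop
vertex 3.407 -1.49 0.386
vertex 3.489 -2.193 1.134
vertex 4.323 -1.91 0.599
endloop
endfacet
facet normal 0.010 -0.386 0.923
outer loop
vertex 3.489 -2.193 1.134
vertex 3.162 -3.096 0.76
vertex 4.172 -2.903 0.83
endloop
endfacet
facet normal -0.414 -0.910 -0.015
outer loop
vertex 3.162 -3.096 0.76
vertex 2.877 -2.95 -0.219
vertex 3.793 -3.37 -0.006
endloop
endfacet
facet normal -0.506 -0.122 -0.854
outer loop
vertex 2.877 -2.95 -0.219
vertex 3.028 -1.957 -0.45
vertex 3.711 -2.667 -0.754
endloop
endfacet
facet normal -0.140 0.890 -0.434
outer loop
vertex 3.028 -1.957 -0.45
vertex 3.407 -1.49 0.386
vertex 4.038 -1.764 -0.38
endloop
endfacet
facet normal 0.944 -0.069 0.323
outer loop
vertex 4.511 -2.638 -0.106
vertex 4.323 -1.91 0.599
vertex 4.172 -2.903 0.83
endloop
endfacet
facet normal 0.717 -0.694 0.063
outer loop
vertex 4.511 -2.638 -0.106
vertex 4.172 -2.903 0.83
vertex 3.793 -3.37 -0.006
endloop
endfacet
facet normal 0.519 -0.594 -0.615
outer loop
vertex 4.511 -2.638 -0.106
vertex 3.793 -3.37 -0.006
vertex 3.711 -2.667 -0.754
endloop
endfacet
facet normal 0.624 0.095 -0.775
outer loop
vertex 4.511 -2.638 -0.106
vertex 3.711 -2.667 -0.754
vertex 4.038 -1.764 -0.38
endloop
endfacet
facet normal 0.887 0.419 -0.196
outer loop
vertex 4.511 -2.638 -0.106
vertex 4.038 -1.764 -0.38
vertex 4.323 -1.91 0.599
endloop
endfacet
facet normal 0.506 0.122 0.854
outer loop
vertex 4.172 -2.903 0.83
vertex 4.323 -1.91 0.599
vertex 3.489 -2.193 1.134
endloop
endfacet
facet normal 0.140 -0.890 0.434
outer loop
vertex 3.793 -3.37 -0.006
vertex 4.172 -2.903 0.83
vertex 3.162 -3.096 0.76
endloop
endfacet
facet normal -0.179 -0.727 -0.663
outer loop
vertex 3.711 -2.667 -0.754
vertex 3.793 -3.37 -0.006
vertex 2.877 -2.95 -0.219
endloop
endfacet
facet normal -0.010 0.386 -0.923
outer loop
vertex 4.038 -1.764 -0.38
vertex 3.711 -2.667 -0.754
vertex 3.028 -1.957 -0.45
endloop
endfacet
facet normal 0.414 0.910 0.015
outer loop
vertex 4.323 -1.91 0.599
vertex 4.038 -1.764 -0.38
vertex 3.407 -1.49 0.386
endloop
endfacet

endsolid
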